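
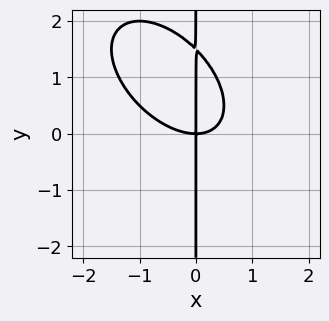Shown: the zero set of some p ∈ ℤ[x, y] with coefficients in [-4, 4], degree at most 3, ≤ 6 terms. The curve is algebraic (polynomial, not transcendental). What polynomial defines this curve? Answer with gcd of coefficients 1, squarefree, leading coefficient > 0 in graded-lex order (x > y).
First, the degree is 3 — no degree-2 curve has this shape.
Then, checking where it meets the axes: one x-axis crossing is at x = 0; the visible y-axis segment lies entirely on the curve.
Finally, fitting integer coefficients to these (and the overall shape) gives p.

2*x^3 + 2*x^2*y + 2*x*y^2 - 3*x*y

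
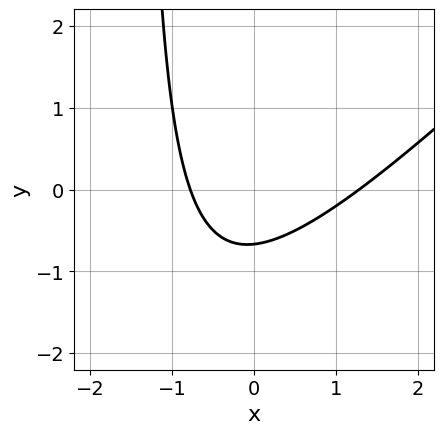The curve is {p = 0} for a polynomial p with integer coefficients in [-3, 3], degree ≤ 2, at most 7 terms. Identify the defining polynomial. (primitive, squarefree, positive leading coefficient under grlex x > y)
2*x^2 - 2*x*y - x - 3*y - 2

1. The degree is 2 — no degree-1 curve has this shape.
2. The integer polynomial consistent with all of this is the stated p.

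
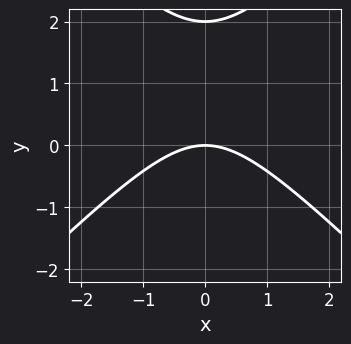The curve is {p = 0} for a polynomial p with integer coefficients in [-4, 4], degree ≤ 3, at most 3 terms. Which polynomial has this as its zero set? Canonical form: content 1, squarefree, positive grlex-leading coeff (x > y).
x^2 - y^2 + 2*y

First, the degree is 2 — a generic line meets the curve in up to 2 points.
Next, symmetries: mirror symmetry x ↦ −x ⇒ only even powers of x.
Next, from the axis intercepts and sections: one x-axis crossing is at x = 0; the y-axis gridline crossings are at y ∈ {0, 2}.
Finally, solving for integer coefficients yields p as stated.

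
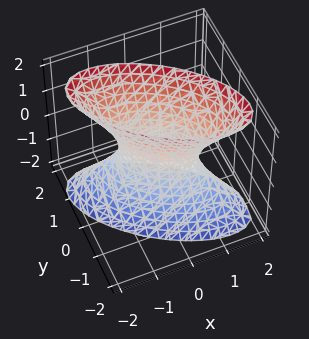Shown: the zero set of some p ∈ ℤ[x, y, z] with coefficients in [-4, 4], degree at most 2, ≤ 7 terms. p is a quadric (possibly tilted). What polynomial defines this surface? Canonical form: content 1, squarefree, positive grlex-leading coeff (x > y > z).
1. Degree: a generic line meets the surface in up to 2 points, so deg p = 2.
2. Checking where it meets the axes: it misses every integer gridline on the z-axis.
3. Matching integer coefficients to the picture gives p.

2*x^2 + 3*x*y + 3*y^2 - z^2 - 1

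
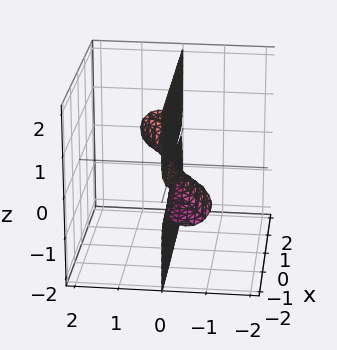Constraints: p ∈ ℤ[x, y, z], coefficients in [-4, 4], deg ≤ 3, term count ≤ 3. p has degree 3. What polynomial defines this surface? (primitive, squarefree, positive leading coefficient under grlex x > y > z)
x*y^2 - 2*y^3 - 2*y*z^2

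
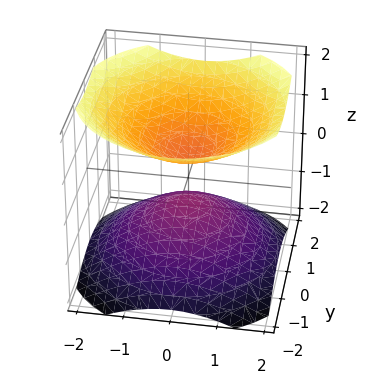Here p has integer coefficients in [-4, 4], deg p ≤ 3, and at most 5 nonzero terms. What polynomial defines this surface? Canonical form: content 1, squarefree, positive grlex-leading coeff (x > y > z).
(a) There are 2 components. They look like related sheets of one shape, so recover p as a whole.
(b) Degree: no degree-1 surface has this shape, so deg p = 2.
(c) Symmetry: the surface is invariant under rotation about z: p = q(x² + y², z).
(d) Reading off the gridlines: it misses every integer gridline on the x-axis; the surface avoids every integer y-axis point in the box; a circular section at z = 1 has radius exactly 1.
(e) Putting this together gives p.

2*x^2 + 2*y^2 - 3*z^2 + 1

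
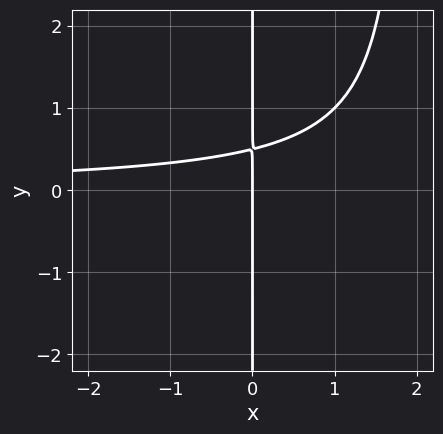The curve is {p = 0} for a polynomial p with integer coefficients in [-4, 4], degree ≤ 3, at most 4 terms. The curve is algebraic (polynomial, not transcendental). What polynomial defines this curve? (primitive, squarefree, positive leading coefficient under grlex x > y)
1. The degree is 3 — the shape is more complex than any degree-2 curve.
2. Against the integer gridlines: one x-axis crossing is at x = 0; every point of the y-axis in the box is on the curve.
3. Together with the visible shape, these determine p as stated.

x^2*y - 2*x*y + x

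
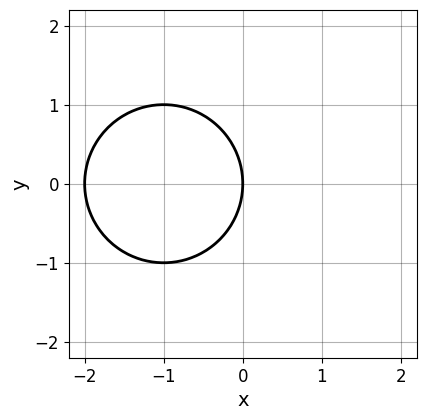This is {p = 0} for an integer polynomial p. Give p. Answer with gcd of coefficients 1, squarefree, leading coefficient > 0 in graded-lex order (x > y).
1. deg p = 2. A generic line meets the curve in up to 2 points.
2. Symmetries: mirror symmetry y ↦ −y ⇒ only even powers of y.
3. From the visible intercepts: it crosses the y-axis at the gridline y = 0; the x-axis gridline crossings are at x ∈ {-2, 0}.
4. Assembling these constraints gives the stated polynomial.

x^2 + y^2 + 2*x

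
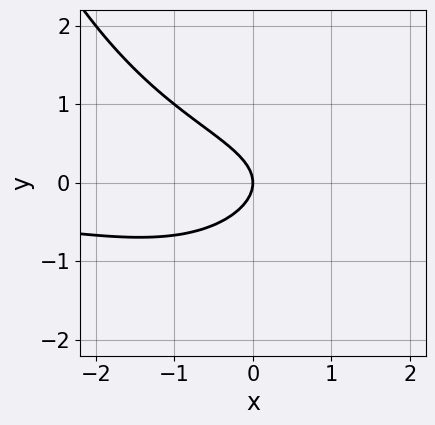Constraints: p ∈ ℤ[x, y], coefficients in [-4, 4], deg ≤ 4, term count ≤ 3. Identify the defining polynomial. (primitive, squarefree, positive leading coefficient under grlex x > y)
x^2*y - 3*y^2 - 2*x

First, the degree is 3 — no degree-2 curve has this shape.
Next, observable constraints: it meets the y-axis at y = 0 (among the integer gridlines); it meets the x-axis at x = 0 (among the integer gridlines).
Finally, putting this together gives p.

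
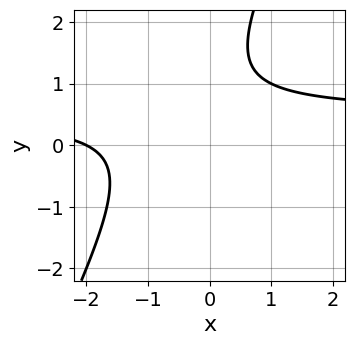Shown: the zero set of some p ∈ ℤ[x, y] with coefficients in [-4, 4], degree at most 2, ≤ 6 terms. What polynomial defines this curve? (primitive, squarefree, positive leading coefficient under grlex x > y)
First, degree: no degree-1 curve has this shape, so deg p = 2.
Then, observable constraints: it misses every integer gridline on the y-axis; it meets the x-axis at x = -2 (among the integer gridlines).
Finally, fitting integer coefficients to these (and the overall shape) gives p.

2*x*y - y^2 - x + 2*y - 2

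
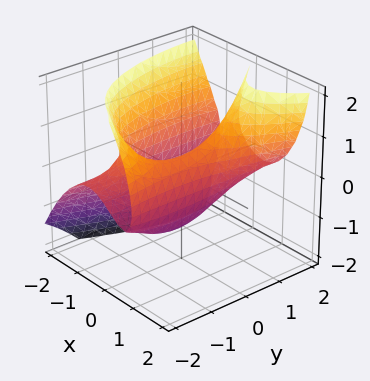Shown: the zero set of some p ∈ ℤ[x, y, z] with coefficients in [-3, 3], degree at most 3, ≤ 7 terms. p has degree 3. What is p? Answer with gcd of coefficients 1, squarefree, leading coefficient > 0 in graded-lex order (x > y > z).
1. The degree is 3 — no degree-2 surface has this shape.
2. Observable constraints: it meets the z-axis at z = 0 (among the integer gridlines); the visible y-axis segment lies entirely on the surface.
3. Fitting integer coefficients to these (and the overall shape) gives p.

3*x^3 - 2*x*y*z - y^2*z + 2*z^2 - 3*x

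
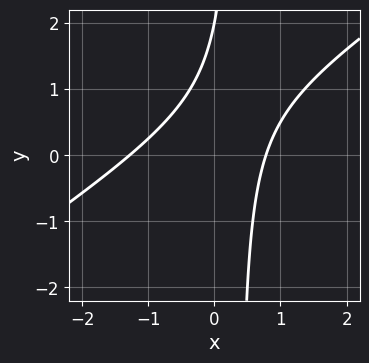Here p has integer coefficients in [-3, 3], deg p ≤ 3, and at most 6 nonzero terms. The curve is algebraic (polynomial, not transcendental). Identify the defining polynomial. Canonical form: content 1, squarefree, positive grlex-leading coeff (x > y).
2*x^2 - 3*x*y + x + y - 2

First, the degree is 2 — no degree-1 curve has this shape.
Then, from the axis intercepts and sections: one y-axis crossing is at y = 2.
Finally, matching integer coefficients to the picture gives p.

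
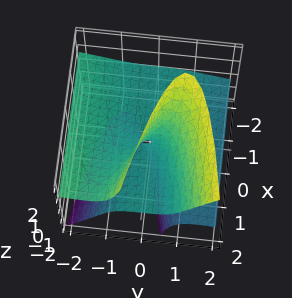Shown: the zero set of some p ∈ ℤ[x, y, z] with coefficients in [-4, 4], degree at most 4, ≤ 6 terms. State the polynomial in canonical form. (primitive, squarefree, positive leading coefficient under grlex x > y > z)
y^3 + 3*y^2*z - 3*y*z^2 - 2*x*z

First, deg p = 3. The shape is more complex than any degree-2 surface.
Next, from the visible intercepts: it meets the y-axis at y = 0 (among the integer gridlines); the visible z-axis segment lies entirely on the surface; the visible x-axis segment lies entirely on the surface.
Finally, the integer polynomial consistent with all of this is the stated p.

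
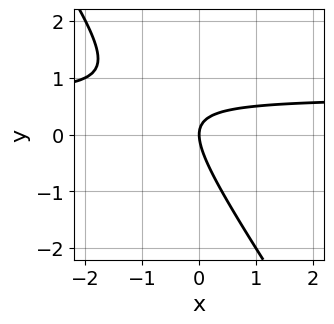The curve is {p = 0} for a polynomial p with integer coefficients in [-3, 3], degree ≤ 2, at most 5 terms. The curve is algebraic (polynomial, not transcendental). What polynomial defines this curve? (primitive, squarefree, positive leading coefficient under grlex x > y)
3*x*y + 2*y^2 - 2*x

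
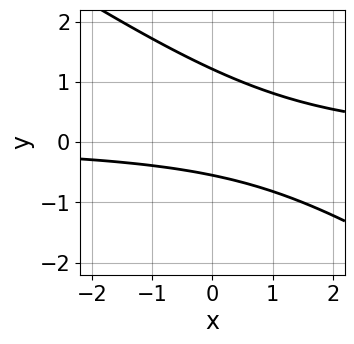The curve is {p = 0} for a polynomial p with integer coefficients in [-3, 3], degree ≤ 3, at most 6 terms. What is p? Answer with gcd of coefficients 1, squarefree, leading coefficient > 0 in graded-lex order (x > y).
2*x*y + 3*y^2 - 2*y - 2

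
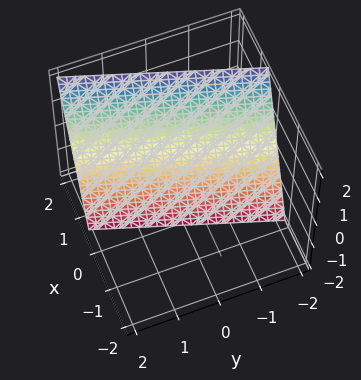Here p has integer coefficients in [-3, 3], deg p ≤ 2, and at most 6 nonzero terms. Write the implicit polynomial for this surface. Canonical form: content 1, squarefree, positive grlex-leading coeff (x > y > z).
3*x - y - z - 2

Degree: the surface is flat (a plane), so deg p = 1.
Against the integer gridlines: it meets the y-axis at y = -2 (among the integer gridlines); it meets the z-axis at z = -2 (among the integer gridlines).
These observations pin down the coefficients.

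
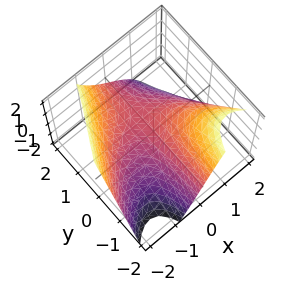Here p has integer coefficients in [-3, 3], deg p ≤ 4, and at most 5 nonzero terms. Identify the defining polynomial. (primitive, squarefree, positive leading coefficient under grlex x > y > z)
1. The degree is 3 — no degree-2 surface has this shape.
2. From the axis intercepts and sections: it crosses the x-axis at the gridline x = 0; one z-axis crossing is at z = 0; the visible y-axis segment lies entirely on the surface.
3. Together with the visible shape, these determine p as stated.

x^3 + 3*x*y - 2*x + 3*z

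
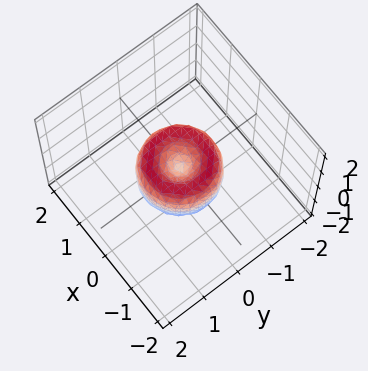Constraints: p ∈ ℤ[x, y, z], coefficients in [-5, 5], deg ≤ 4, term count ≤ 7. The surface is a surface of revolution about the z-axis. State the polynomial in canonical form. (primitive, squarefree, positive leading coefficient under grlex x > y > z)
1. Degree: a generic line meets the surface in up to 4 points, so deg p = 4.
2. Symmetries: the surface is invariant under rotation about z: p = q(x² + y², z).
3. From the axis intercepts and sections: among the integer gridlines, it crosses the y-axis at y ∈ {-1, 0, 1}; a circular section at z = 0 has radius exactly 1; the x-axis gridline crossings are at x ∈ {-1, 0, 1}; one z-axis crossing is at z = 0.
4. The integer polynomial consistent with all of this is the stated p.

2*x^4 + 4*x^2*y^2 + 2*y^4 - 2*x^2 - 2*y^2 + z^2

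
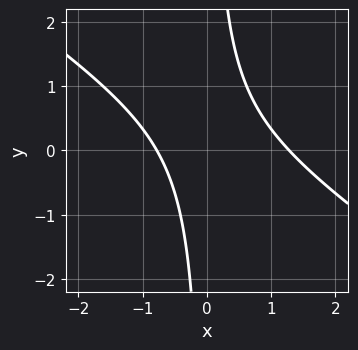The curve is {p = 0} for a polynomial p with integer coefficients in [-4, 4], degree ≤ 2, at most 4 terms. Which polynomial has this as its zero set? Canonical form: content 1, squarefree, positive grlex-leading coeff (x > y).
2*x^2 + 3*x*y - x - 2

The degree is 2 — the shape is more complex than any degree-1 curve.
From the visible intercepts: it misses every integer gridline on the y-axis.
These observations pin down the coefficients.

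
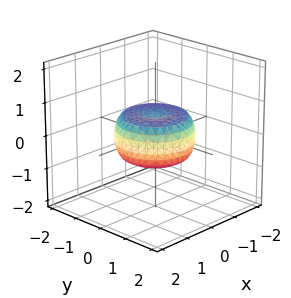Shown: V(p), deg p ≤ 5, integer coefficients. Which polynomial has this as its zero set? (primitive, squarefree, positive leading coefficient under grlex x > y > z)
First, the degree is 4 — the shape is more complex than any degree-3 surface.
Next, symmetry: every cross-section ⟂ z is a circle, so x, y appear only via x² + y².
Next, checking where it meets the axes: a circular section at z = 0 has radius between 1 and 2.
Finally, putting this together gives p.

2*x^4 + 4*x^2*y^2 + 2*y^4 - 2*x^2 - 2*y^2 + 3*z^2 - 1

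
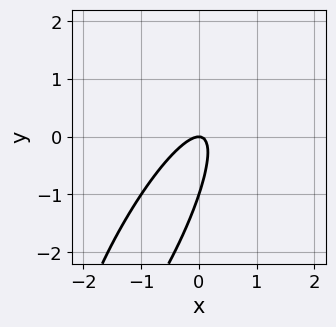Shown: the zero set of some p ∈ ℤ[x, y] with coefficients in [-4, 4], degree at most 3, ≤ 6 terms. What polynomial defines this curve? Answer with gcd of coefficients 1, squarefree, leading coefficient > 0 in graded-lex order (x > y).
3*x^2 - 3*x*y + y^2 + y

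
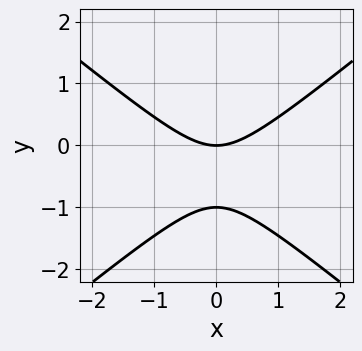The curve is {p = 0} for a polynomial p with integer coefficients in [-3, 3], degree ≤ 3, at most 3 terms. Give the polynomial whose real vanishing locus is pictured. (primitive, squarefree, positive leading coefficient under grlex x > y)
2*x^2 - 3*y^2 - 3*y

deg p = 2. The shape is more complex than any degree-1 curve.
Symmetries: mirror symmetry x ↦ −x ⇒ only even powers of x.
Against the integer gridlines: the y-axis gridline crossings are at y ∈ {-1, 0}; one x-axis crossing is at x = 0.
Together with the visible shape, these determine p as stated.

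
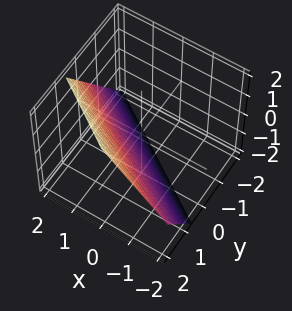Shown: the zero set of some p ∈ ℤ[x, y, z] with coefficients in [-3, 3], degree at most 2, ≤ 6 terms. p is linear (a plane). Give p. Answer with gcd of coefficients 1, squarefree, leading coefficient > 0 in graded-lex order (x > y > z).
(a) Degree: the surface is flat (a plane), so deg p = 1.
(b) Observable constraints: one x-axis crossing is at x = 1; it crosses the z-axis at the gridline z = -1.
(c) The integer polynomial consistent with all of this is the stated p.

2*x + 3*y - 2*z - 2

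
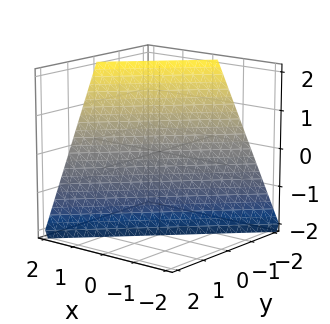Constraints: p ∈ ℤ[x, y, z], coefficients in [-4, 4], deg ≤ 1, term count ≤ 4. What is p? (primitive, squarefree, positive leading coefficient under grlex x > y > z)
2*x - 2*y - z - 2

1. Degree: every cross-section is a straight line — this is a plane, so deg p = 1.
2. Against the integer gridlines: one x-axis crossing is at x = 1; it meets the y-axis at y = -1 (among the integer gridlines).
3. Fitting integer coefficients to these (and the overall shape) gives p. Check: (0, 0, -2) on the z-axis lies on the surface, and p(0, 0, -2) = 0. ✓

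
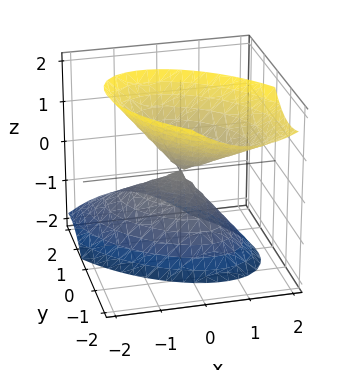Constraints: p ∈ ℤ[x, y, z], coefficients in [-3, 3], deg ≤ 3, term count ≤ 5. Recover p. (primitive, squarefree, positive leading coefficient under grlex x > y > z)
First, I count 2 distinct pieces. They look like related sheets of one shape, so recover p as a whole.
Next, the degree is 2 — the shape is more complex than any degree-1 surface.
Next, against the integer gridlines: it crosses the y-axis at the gridline y = 0; one z-axis crossing is at z = 0.
Finally, the integer polynomial consistent with all of this is the stated p.

3*x^2 + 3*x*y + 3*y^2 + 2*y*z - 2*z^2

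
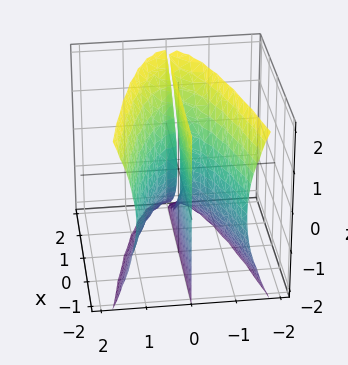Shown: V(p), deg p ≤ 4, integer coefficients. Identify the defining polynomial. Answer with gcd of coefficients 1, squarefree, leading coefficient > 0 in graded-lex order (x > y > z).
3*y^3 - y*z^2 + 2*x*y

First, there are 2 components.
Then, degree: a generic line meets the surface in up to 3 points, so deg p = 3.
Then, against the integer gridlines: every point of the z-axis in the box is on the surface; the visible x-axis segment lies entirely on the surface.
Finally, matching integer coefficients to the picture gives p.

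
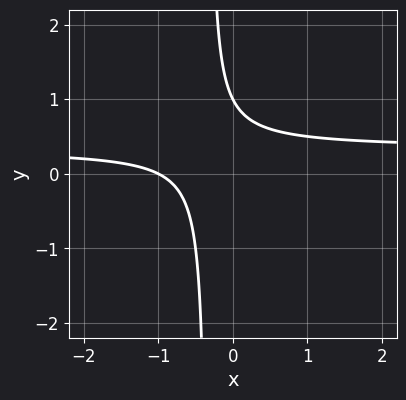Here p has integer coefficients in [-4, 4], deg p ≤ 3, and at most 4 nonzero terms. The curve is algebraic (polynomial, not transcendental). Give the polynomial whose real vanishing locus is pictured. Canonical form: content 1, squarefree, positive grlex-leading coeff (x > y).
First, degree: a generic line meets the curve in up to 2 points, so deg p = 2.
Next, against the integer gridlines: one x-axis crossing is at x = -1; it crosses the y-axis at the gridline y = 1.
Finally, these observations pin down the coefficients.

3*x*y - x + y - 1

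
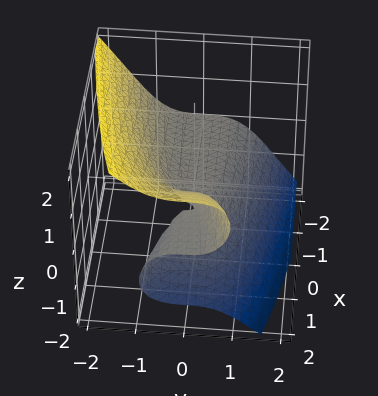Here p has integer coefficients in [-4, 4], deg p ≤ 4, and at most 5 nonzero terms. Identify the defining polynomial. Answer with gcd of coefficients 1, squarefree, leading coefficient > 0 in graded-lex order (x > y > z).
3*y^3 + 2*z^3 - 3*x*z + 2*z

First, deg p = 3. A generic line meets the surface in up to 3 points.
Then, from the axis intercepts and sections: every point of the x-axis in the box is on the surface; it meets the y-axis at y = 0 (among the integer gridlines).
Finally, together with the visible shape, these determine p as stated.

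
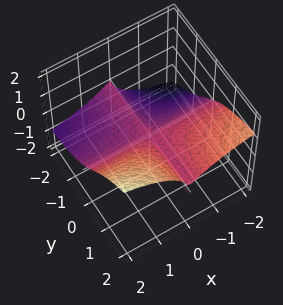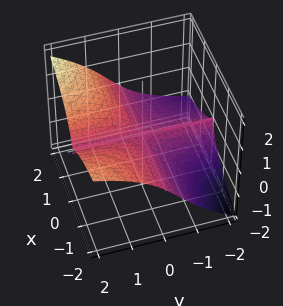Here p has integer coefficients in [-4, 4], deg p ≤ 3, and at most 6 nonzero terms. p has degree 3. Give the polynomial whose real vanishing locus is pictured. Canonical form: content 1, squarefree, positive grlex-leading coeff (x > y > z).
deg p = 3. A generic line meets the surface in up to 3 points.
Checking where it meets the axes: every point of the x-axis in the box is on the surface; it meets the z-axis at z = 0 (among the integer gridlines).
Putting this together gives p. Check: (0, 2, 0) on the y-axis lies on the surface, and p(0, 2, 0) = 0. ✓

3*x^2*y - 3*x^2*z + 2*x*y*z - 3*z^3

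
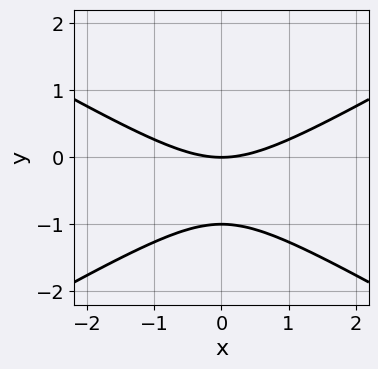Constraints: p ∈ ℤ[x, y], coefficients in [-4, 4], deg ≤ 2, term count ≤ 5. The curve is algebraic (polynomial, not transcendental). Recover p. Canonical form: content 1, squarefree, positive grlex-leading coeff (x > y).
x^2 - 3*y^2 - 3*y

1. deg p = 2. No degree-1 curve has this shape.
2. Symmetries: the x ↦ −x reflection is a symmetry, so x appears only in even powers.
3. Checking where it meets the axes: one x-axis crossing is at x = 0; the y-axis gridline crossings are at y ∈ {-1, 0}.
4. The integer polynomial consistent with all of this is the stated p.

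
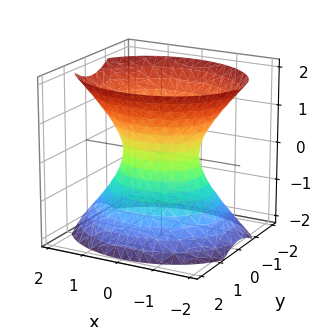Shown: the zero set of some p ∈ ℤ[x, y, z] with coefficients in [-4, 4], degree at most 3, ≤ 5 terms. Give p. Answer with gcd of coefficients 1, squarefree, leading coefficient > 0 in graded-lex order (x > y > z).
Degree: one connected sheet with a waist; a quadric, so deg p = 2.
Symmetries: it's symmetric under z → −z, forcing even powers of z; mirror symmetry y ↦ −y ⇒ only even powers of y; the x ↦ −x reflection is a symmetry, so x appears only in even powers.
Checking where it meets the axes: among the integer gridlines, it crosses the x-axis at x ∈ {-1, 1}; no z-intercept at any integer in the box.
Assembling these constraints gives the stated polynomial.

2*x^2 + 3*y^2 - 2*z^2 - 2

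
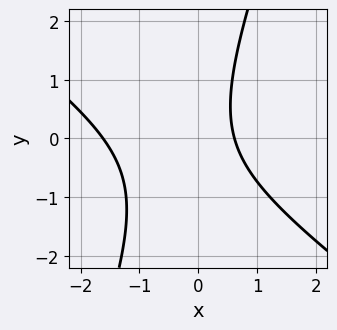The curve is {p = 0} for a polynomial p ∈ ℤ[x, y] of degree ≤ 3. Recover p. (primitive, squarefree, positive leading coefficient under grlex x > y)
The degree is 2 — no degree-1 curve has this shape.
Reading off the gridlines: no y-intercept at any integer in the box.
Putting this together gives p.

2*x^2 + 2*x*y - y^2 + 2*x - 2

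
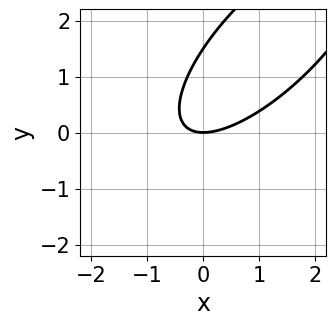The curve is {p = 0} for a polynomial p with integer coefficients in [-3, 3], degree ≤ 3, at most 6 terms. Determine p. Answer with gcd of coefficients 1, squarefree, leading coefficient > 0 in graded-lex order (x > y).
2*x^2 - 3*x*y + 2*y^2 - 3*y

Degree: the shape is more complex than any degree-1 curve, so deg p = 2.
Observable constraints: it crosses the y-axis at the gridline y = 0; one x-axis crossing is at x = 0.
Matching integer coefficients to the picture gives p.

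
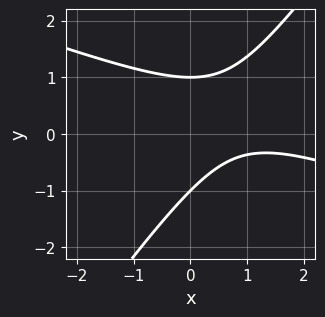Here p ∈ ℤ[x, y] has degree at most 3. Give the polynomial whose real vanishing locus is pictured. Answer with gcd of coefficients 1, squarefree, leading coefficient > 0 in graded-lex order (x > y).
(a) deg p = 2. The shape is more complex than any degree-1 curve.
(b) Against the integer gridlines: among the integer gridlines, it crosses the y-axis at y ∈ {-1, 1}; no x-intercept at any integer in the box.
(c) Together with the visible shape, these determine p as stated.

x^2 + 2*x*y - 2*y^2 - 2*x + 2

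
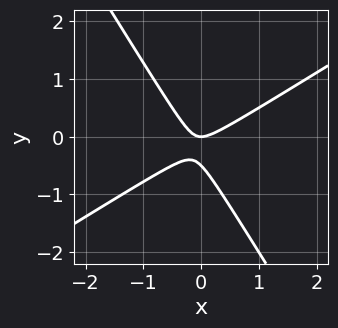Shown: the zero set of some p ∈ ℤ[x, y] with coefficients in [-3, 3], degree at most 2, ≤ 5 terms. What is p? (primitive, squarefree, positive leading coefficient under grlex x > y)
2*x^2 - 2*x*y - 2*y^2 - y

(a) The degree is 2 — a generic line meets the curve in up to 2 points.
(b) Observable constraints: it crosses the y-axis at the gridline y = 0; it meets the x-axis at x = 0 (among the integer gridlines).
(c) Solving for integer coefficients yields p as stated.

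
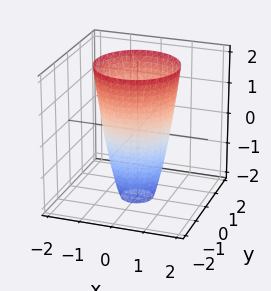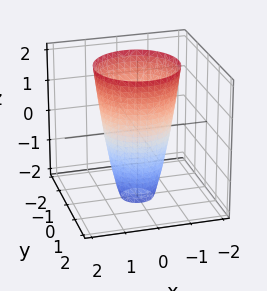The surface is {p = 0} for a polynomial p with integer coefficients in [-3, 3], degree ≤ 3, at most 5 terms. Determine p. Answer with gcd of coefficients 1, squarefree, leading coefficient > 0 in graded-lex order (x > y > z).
First, degree: a generic line meets the surface in up to 2 points, so deg p = 2.
Next, symmetries: every cross-section ⟂ z is a circle, so x, y appear only via x² + y².
Then, observable constraints: the x-axis gridline crossings are at x ∈ {-1, 1}; the surface avoids every integer z-axis point in the box.
Finally, putting this together gives p. Check: (0, 1, 0) on the y-axis lies on the surface, and p(0, 1, 0) = 0. ✓

3*x^2 + 3*y^2 - z - 3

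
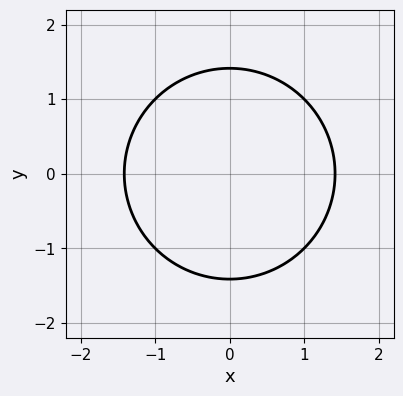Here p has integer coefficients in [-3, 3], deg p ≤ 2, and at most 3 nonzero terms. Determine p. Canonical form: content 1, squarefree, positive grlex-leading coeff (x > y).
(a) The degree is 2 — no degree-1 curve has this shape.
(b) Symmetries: it's symmetric under x → −x, forcing even powers of x; mirror symmetry y ↦ −y ⇒ only even powers of y.
(c) Putting this together gives p.

x^2 + y^2 - 2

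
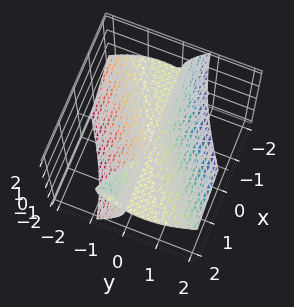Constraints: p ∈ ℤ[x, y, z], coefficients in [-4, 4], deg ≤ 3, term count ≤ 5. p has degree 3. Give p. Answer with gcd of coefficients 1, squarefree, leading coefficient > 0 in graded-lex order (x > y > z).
x*y^2 + 2*x*y*z - 2*y^3 + z^3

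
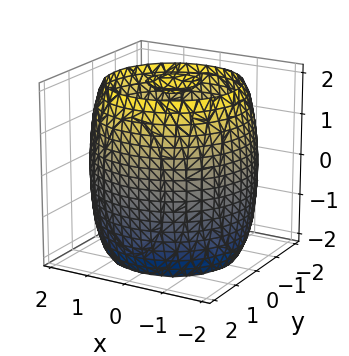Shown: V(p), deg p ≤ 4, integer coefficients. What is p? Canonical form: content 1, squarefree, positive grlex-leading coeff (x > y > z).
x^4 + 2*x^2*y^2 + y^4 - 3*x^2 - 3*y^2 + z^2 - 3

(a) There are 3 components. Treating them together as one polynomial.
(b) deg p = 4. A generic line meets the surface in up to 4 points.
(c) Symmetries: rotational symmetry about the z-axis ⇒ p depends on x, y only through x² + y².
(d) Checking where it meets the axes: a circular section at z = 0 has radius between 1 and 2.
(e) Matching integer coefficients to the picture gives p.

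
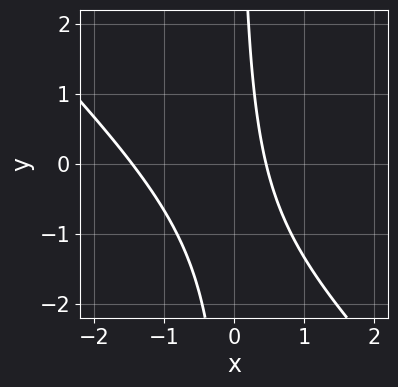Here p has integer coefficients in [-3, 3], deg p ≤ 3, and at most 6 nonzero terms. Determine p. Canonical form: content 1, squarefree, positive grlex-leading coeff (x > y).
First, degree: a generic line meets the curve in up to 2 points, so deg p = 2.
Next, against the integer gridlines: it misses every integer gridline on the y-axis.
Finally, together with the visible shape, these determine p as stated.

3*x^2 + 3*x*y + 3*x - 2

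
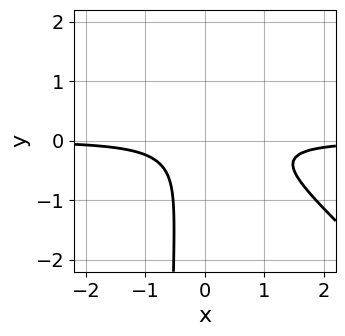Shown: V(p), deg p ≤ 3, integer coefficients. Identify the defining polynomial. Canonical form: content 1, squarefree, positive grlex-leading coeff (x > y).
3*x^2*y + 3*x*y^2 - x*y + 2*y^2 + 1

1. Degree: a generic line meets the curve in up to 3 points, so deg p = 3.
2. From the visible intercepts: no y-intercept at any integer in the box; it misses every integer gridline on the x-axis.
3. Matching integer coefficients to the picture gives p.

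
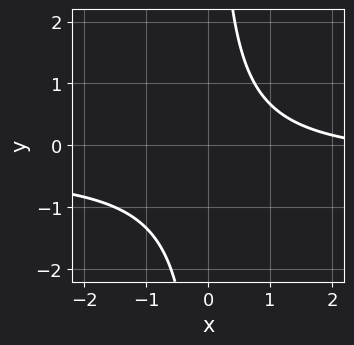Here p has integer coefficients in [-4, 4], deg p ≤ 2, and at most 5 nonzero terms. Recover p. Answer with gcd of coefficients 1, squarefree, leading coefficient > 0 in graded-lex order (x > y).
3*x*y + x - 3

1. Degree: a generic line meets the curve in up to 2 points, so deg p = 2.
2. Reading off the gridlines: it misses every integer gridline on the y-axis; no x-intercept at any integer in the box.
3. Fitting integer coefficients to these (and the overall shape) gives p.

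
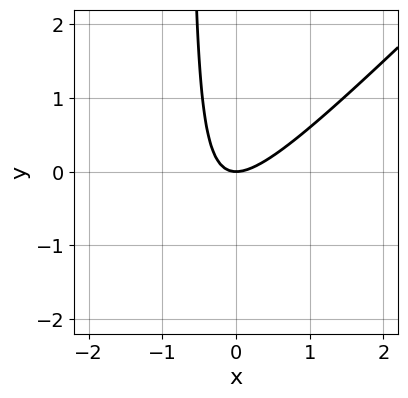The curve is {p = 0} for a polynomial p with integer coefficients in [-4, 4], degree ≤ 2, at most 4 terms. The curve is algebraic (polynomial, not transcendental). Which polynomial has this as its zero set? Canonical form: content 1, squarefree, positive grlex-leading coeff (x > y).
3*x^2 - 3*x*y - 2*y

The degree is 2 — a generic line meets the curve in up to 2 points.
Checking where it meets the axes: it meets the x-axis at x = 0 (among the integer gridlines); it meets the y-axis at y = 0 (among the integer gridlines).
Putting this together gives p.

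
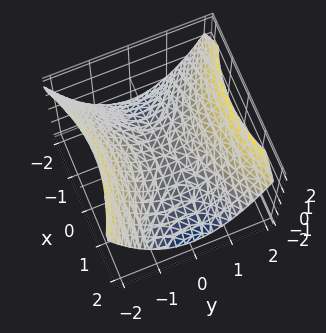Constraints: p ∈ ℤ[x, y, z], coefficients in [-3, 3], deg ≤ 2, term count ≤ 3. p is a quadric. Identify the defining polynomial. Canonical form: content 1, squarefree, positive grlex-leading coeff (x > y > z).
1. deg p = 2. A saddle surface; a quadric.
2. Symmetries: it's symmetric under x → −x, forcing even powers of x; it's symmetric under y → −y, forcing even powers of y.
3. Reading off the gridlines: it crosses the x-axis at the gridline x = 0; one z-axis crossing is at z = 0.
4. The integer polynomial consistent with all of this is the stated p.

x^2 - 2*y^2 + 3*z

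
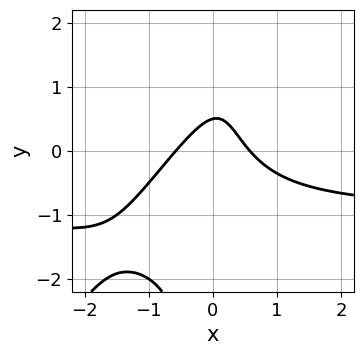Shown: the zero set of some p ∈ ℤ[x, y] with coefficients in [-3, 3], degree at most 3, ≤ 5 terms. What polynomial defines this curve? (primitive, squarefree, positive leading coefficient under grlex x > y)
3*x^2*y - 2*x*y^2 + 3*x^2 + 2*y - 1

1. Degree: no degree-2 curve has this shape, so deg p = 3.
2. Putting this together gives p.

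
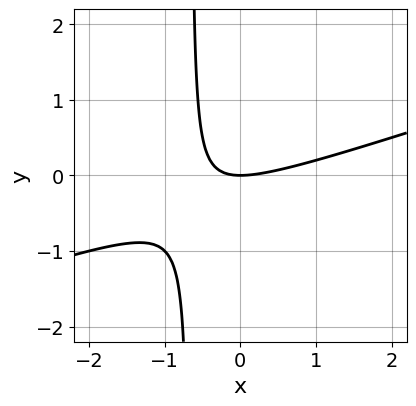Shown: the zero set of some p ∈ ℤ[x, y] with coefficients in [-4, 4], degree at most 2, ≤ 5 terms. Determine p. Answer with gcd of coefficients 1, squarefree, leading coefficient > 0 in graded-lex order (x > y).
x^2 - 3*x*y - 2*y

1. Degree: a generic line meets the curve in up to 2 points, so deg p = 2.
2. From the axis intercepts and sections: it meets the y-axis at y = 0 (among the integer gridlines); one x-axis crossing is at x = 0.
3. Fitting integer coefficients to these (and the overall shape) gives p.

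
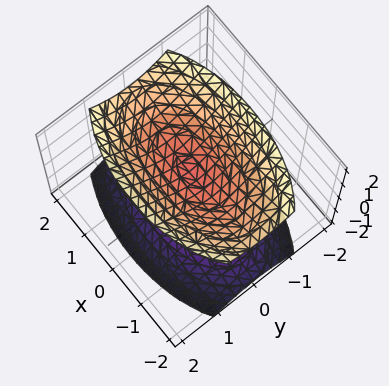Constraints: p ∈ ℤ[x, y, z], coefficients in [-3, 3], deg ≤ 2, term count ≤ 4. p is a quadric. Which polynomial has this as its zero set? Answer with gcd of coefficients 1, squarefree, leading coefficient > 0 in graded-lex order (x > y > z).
First, there are 2 components. They look like related sheets of one shape, so recover p as a whole.
Next, deg p = 2. Two sheets facing apart; a quadric.
Next, symmetries: the z ↦ −z reflection is a symmetry, so z appears only in even powers; mirror symmetry y ↦ −y ⇒ only even powers of y; mirror symmetry x ↦ −x ⇒ only even powers of x.
Then, against the integer gridlines: the surface avoids every integer x-axis point in the box; no y-intercept at any integer in the box.
Finally, solving for integer coefficients yields p as stated.

x^2 + 3*y^2 - 2*z^2 + 1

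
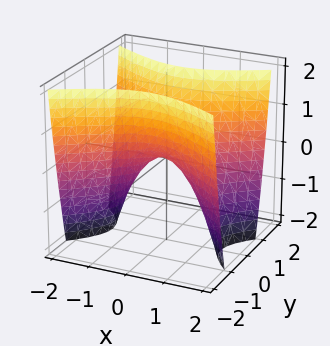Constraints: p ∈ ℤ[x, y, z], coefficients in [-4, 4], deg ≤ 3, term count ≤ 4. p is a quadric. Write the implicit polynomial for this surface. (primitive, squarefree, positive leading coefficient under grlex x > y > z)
x^2 - 2*y^2 + z

Degree: a saddle surface; a quadric, so deg p = 2.
Symmetries: it's symmetric under x → −x, forcing even powers of x; mirror symmetry y ↦ −y ⇒ only even powers of y.
Checking where it meets the axes: it crosses the y-axis at the gridline y = 0; one z-axis crossing is at z = 0; it crosses the x-axis at the gridline x = 0.
Matching integer coefficients to the picture gives p.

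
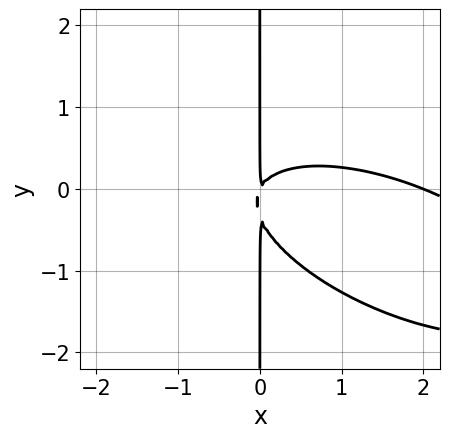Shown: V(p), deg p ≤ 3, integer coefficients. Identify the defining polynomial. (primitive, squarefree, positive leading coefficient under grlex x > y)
x^3 + 2*x^2*y + 3*x*y^2 - 2*x^2 + x*y

1. Degree: the shape is more complex than any degree-2 curve, so deg p = 3.
2. From the axis intercepts and sections: the visible y-axis segment lies entirely on the curve; it crosses the x-axis at the gridline x = 2.
3. The integer polynomial consistent with all of this is the stated p.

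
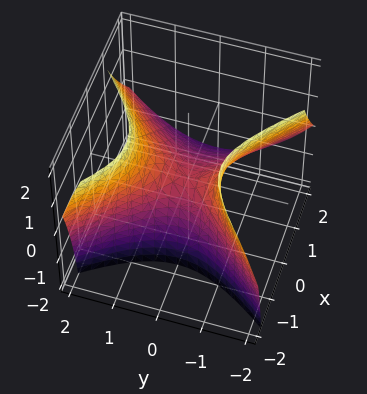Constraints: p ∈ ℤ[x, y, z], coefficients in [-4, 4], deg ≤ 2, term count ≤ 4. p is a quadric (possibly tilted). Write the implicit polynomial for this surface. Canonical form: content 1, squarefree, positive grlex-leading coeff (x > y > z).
x^2 + x*z - y^2 + z

(a) The degree is 2 — the shape is more complex than any degree-1 surface.
(b) From the axis intercepts and sections: it meets the x-axis at x = 0 (among the integer gridlines); it meets the y-axis at y = 0 (among the integer gridlines); it crosses the z-axis at the gridline z = 0.
(c) Solving for integer coefficients yields p as stated.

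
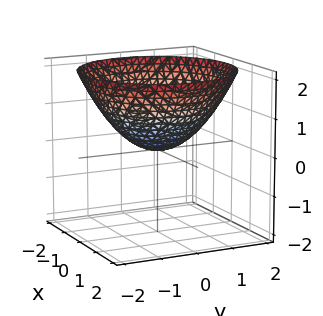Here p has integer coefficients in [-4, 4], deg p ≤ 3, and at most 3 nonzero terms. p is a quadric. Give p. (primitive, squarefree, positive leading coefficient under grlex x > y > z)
Degree: a paraboloid; a quadric, so deg p = 2.
Symmetries: rotational symmetry about the z-axis ⇒ p depends on x, y only through x² + y².
Reading off the gridlines: a circular section at z = 1 has radius between 1 and 2; one y-axis crossing is at y = 0; it crosses the z-axis at the gridline z = 0.
These observations pin down the coefficients.

x^2 + y^2 - 2*z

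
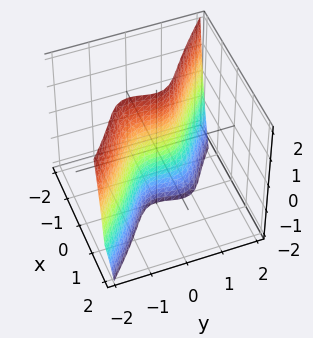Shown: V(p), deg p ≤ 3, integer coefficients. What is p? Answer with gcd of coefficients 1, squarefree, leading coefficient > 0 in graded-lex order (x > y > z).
1. Degree: a generic line meets the surface in up to 3 points, so deg p = 3.
2. From the axis intercepts and sections: every point of the z-axis in the box is on the surface; it meets the y-axis at y = 0 (among the integer gridlines).
3. Matching integer coefficients to the picture gives p.

2*x^3 + 2*y^3 + y^2*z + 3*x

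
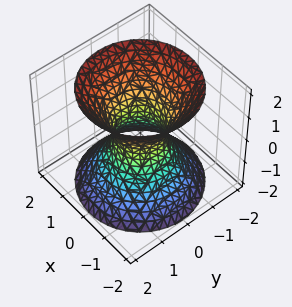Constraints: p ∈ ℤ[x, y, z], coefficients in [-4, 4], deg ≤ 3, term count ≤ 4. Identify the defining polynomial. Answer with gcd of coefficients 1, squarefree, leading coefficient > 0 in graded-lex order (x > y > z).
3*x^2 + 3*y^2 - 2*z^2 - 2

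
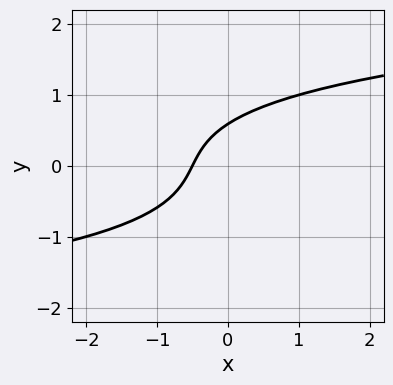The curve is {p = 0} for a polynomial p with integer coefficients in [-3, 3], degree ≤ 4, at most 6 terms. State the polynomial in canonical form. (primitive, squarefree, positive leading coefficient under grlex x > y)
First, deg p = 3. The shape is more complex than any degree-2 curve.
Finally, putting this together gives p.

2*y^3 - 2*x + y - 1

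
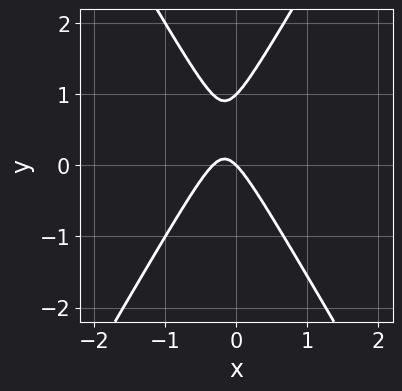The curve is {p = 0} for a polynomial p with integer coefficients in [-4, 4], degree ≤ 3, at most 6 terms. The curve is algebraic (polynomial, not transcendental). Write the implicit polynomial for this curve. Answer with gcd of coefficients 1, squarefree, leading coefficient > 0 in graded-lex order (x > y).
(a) deg p = 2.
(b) Checking where it meets the axes: the y-axis gridline crossings are at y ∈ {0, 1}; it crosses the x-axis at the gridline x = 0.
(c) Assembling these constraints gives the stated polynomial.

3*x^2 - y^2 + x + y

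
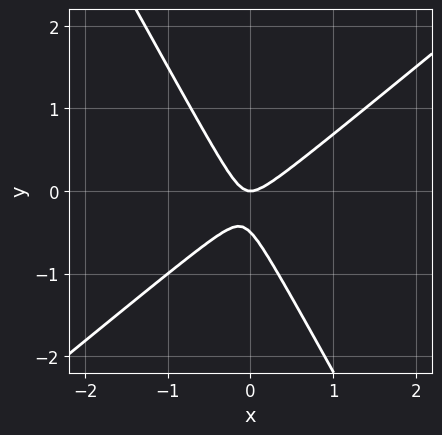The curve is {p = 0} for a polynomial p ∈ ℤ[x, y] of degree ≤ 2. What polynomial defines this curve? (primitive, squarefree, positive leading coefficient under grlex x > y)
3*x^2 - 2*x*y - 2*y^2 - y

(a) deg p = 2. No degree-1 curve has this shape.
(b) Observable constraints: one y-axis crossing is at y = 0; it crosses the x-axis at the gridline x = 0.
(c) Putting this together gives p.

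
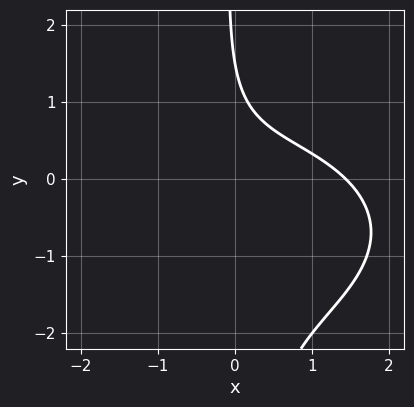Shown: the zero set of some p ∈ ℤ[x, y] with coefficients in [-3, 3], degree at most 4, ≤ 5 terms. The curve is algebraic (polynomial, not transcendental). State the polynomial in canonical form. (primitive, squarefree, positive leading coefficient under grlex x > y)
(a) deg p = 3. A generic line meets the curve in up to 3 points.
(b) Matching integer coefficients to the picture gives p.

x^3 + 3*x*y^2 + 3*x*y + 2*y - 3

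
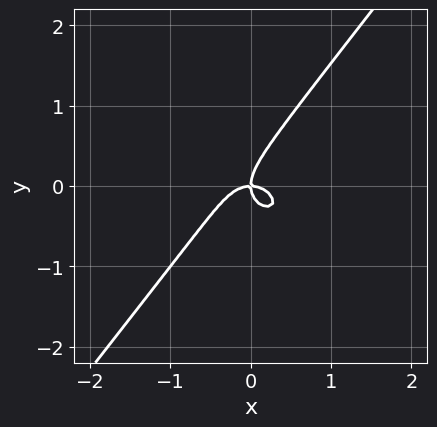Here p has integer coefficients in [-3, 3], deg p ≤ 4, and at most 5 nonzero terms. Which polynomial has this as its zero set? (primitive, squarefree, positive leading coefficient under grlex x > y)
3*x^3 + 2*x*y^2 - 3*y^3 + 2*x*y

1. The degree is 3 — no degree-2 curve has this shape.
2. Reading off the gridlines: it meets the y-axis at y = 0 (among the integer gridlines); it meets the x-axis at x = 0 (among the integer gridlines).
3. Putting this together gives p.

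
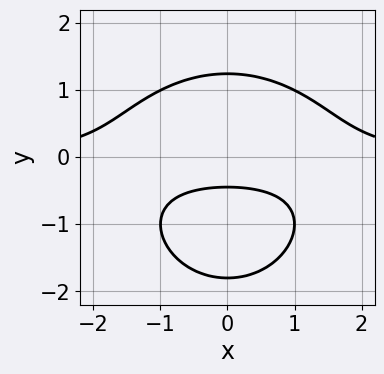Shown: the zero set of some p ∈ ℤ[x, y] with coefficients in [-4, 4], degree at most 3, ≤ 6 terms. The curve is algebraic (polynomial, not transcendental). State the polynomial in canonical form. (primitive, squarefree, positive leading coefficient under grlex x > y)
x^2*y + y^3 + y^2 - 2*y - 1

First, deg p = 3. The shape is more complex than any degree-2 curve.
Then, symmetries: mirror symmetry x ↦ −x ⇒ only even powers of x.
Then, reading off the gridlines: the curve avoids every integer x-axis point in the box.
Finally, these observations pin down the coefficients.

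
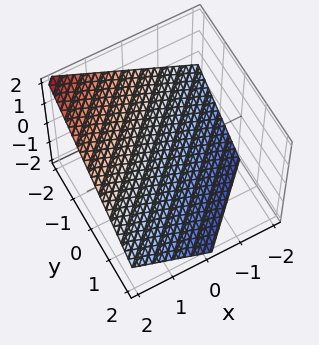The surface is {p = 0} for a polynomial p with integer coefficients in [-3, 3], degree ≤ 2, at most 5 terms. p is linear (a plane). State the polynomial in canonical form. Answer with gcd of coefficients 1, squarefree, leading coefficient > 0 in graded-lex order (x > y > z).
First, the degree is 1 — every cross-section is a straight line — this is a plane.
Then, from the axis intercepts and sections: it crosses the y-axis at the gridline y = -1; it crosses the x-axis at the gridline x = 1.
Finally, fitting integer coefficients to these (and the overall shape) gives p.

2*x - 2*y - 3*z - 2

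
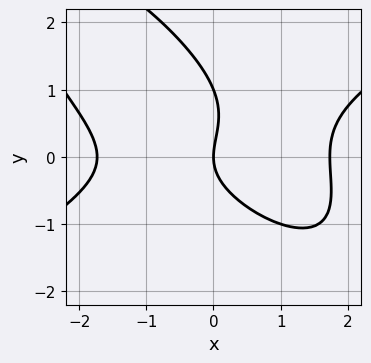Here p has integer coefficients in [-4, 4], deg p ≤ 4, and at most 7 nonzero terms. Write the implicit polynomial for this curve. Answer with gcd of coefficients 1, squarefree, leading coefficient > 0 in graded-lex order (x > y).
x^3 - 2*x*y^2 - 2*y^3 + 2*y^2 - 3*x

First, deg p = 3.
Next, against the integer gridlines: among the integer gridlines, it crosses the y-axis at y ∈ {0, 1}; one x-axis crossing is at x = 0.
Finally, fitting integer coefficients to these (and the overall shape) gives p.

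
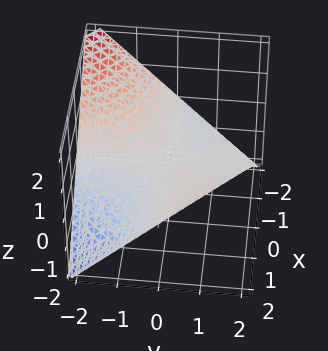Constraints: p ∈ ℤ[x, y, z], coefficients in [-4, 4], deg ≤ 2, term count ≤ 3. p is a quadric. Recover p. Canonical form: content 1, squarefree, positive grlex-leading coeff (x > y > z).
The degree is 2 — a saddle surface; a quadric.
Against the integer gridlines: every point of the y-axis in the box is on the surface; every point of the x-axis in the box is on the surface.
Assembling these constraints gives the stated polynomial.

x*y - 2*z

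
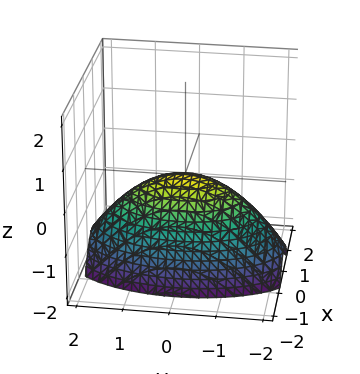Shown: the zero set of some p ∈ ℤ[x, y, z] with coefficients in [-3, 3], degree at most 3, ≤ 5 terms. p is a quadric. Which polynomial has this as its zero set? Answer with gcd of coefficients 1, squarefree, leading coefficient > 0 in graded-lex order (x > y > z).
3*x^2 + y^2 + 3*z

(a) The degree is 2 — a paraboloid; a quadric.
(b) Symmetries: the x ↦ −x reflection is a symmetry, so x appears only in even powers; mirror symmetry y ↦ −y ⇒ only even powers of y.
(c) Reading off the gridlines: it crosses the y-axis at the gridline y = 0; it meets the z-axis at z = 0 (among the integer gridlines).
(d) Assembling these constraints gives the stated polynomial.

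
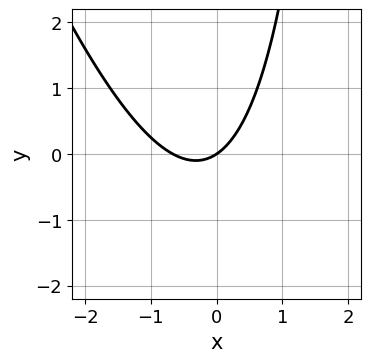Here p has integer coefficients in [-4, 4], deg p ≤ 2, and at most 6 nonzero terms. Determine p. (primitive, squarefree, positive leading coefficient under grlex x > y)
1. Degree: the shape is more complex than any degree-1 curve, so deg p = 2.
2. Observable constraints: it crosses the y-axis at the gridline y = 0; one x-axis crossing is at x = 0.
3. Fitting integer coefficients to these (and the overall shape) gives p.

3*x^2 + x*y + 2*x - 3*y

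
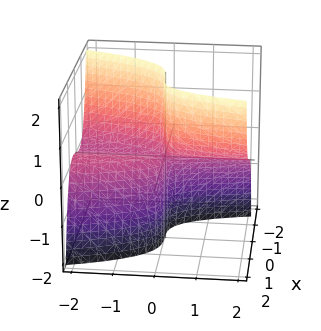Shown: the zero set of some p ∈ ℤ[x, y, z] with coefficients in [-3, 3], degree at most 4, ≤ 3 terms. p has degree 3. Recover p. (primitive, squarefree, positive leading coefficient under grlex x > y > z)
1. The degree is 3 — the shape is more complex than any degree-2 surface.
2. From the axis intercepts and sections: the visible z-axis segment lies entirely on the surface; it crosses the x-axis at the gridline x = 0; the visible y-axis segment lies entirely on the surface.
3. Matching integer coefficients to the picture gives p.

3*x^3 + x*y - 3*y*z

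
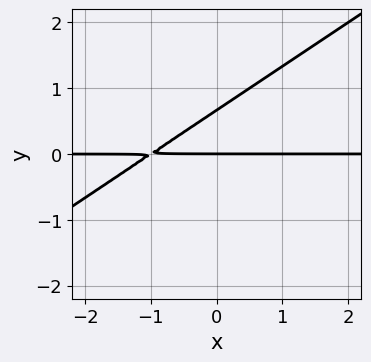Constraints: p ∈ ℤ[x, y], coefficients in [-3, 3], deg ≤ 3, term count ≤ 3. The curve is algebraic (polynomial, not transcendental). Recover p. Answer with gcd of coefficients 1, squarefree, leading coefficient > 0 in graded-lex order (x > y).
(a) deg p = 2. A generic line meets the curve in up to 2 points.
(b) Against the integer gridlines: the visible x-axis segment lies entirely on the curve; it meets the y-axis at y = 0 (among the integer gridlines).
(c) Together with the visible shape, these determine p as stated.

2*x*y - 3*y^2 + 2*y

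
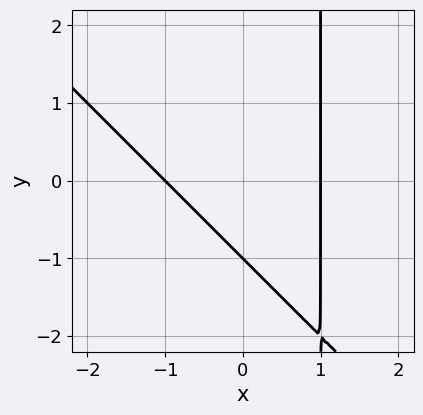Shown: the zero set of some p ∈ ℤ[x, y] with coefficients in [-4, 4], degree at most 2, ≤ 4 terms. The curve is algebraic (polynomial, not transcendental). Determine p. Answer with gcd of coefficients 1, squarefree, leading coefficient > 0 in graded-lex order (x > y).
First, the degree is 2 — a generic line meets the curve in up to 2 points.
Then, from the axis intercepts and sections: the x-axis gridline crossings are at x ∈ {-1, 1}; it crosses the y-axis at the gridline y = -1.
Finally, solving for integer coefficients yields p as stated.

x^2 + x*y - y - 1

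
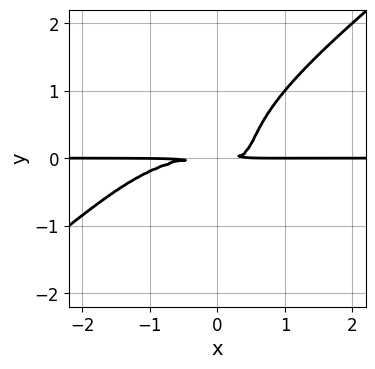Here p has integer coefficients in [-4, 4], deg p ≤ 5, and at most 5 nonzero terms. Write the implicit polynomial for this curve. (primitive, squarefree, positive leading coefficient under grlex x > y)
deg p = 4. The shape is more complex than any degree-3 curve.
Reading off the gridlines: every point of the x-axis in the box is on the curve.
Assembling these constraints gives the stated polynomial.

x^3*y - 2*y^4 + 3*x*y^2 - 2*y^2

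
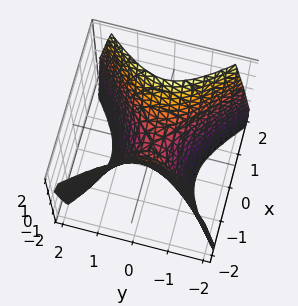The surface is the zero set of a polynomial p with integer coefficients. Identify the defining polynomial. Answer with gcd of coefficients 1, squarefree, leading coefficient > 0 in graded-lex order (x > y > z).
3*x^2 - 3*y^2 - 2*z

First, the degree is 2 — a hyperbolic paraboloid; a quadric.
Next, symmetries: the x ↦ −x reflection is a symmetry, so x appears only in even powers; mirror symmetry y ↦ −y ⇒ only even powers of y.
Next, reading off the gridlines: one y-axis crossing is at y = 0; it crosses the x-axis at the gridline x = 0; it crosses the z-axis at the gridline z = 0.
Finally, together with the visible shape, these determine p as stated.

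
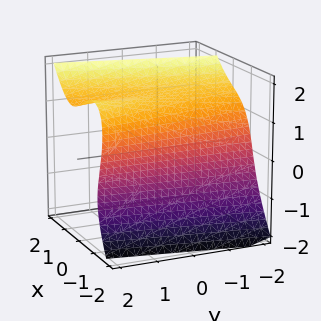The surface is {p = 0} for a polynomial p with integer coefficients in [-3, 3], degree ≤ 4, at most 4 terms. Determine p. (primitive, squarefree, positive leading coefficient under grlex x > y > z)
2*x^3 - x*y*z - z^3 + 3

1. deg p = 3. The shape is more complex than any degree-2 surface.
2. From the axis intercepts and sections: it misses every integer gridline on the y-axis.
3. Fitting integer coefficients to these (and the overall shape) gives p.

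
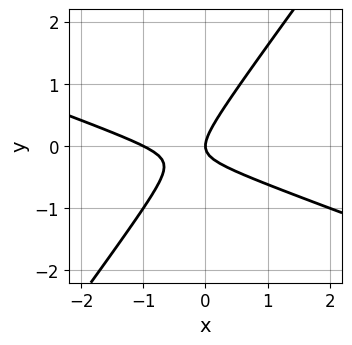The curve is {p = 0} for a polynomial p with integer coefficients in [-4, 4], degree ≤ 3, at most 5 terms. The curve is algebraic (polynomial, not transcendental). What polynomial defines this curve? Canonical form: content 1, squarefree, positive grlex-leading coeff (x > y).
x^2 + 2*x*y - 2*y^2 + x

(a) Degree: a generic line meets the curve in up to 2 points, so deg p = 2.
(b) Reading off the gridlines: it crosses the y-axis at the gridline y = 0; among the integer gridlines, it crosses the x-axis at x ∈ {-1, 0}.
(c) Assembling these constraints gives the stated polynomial.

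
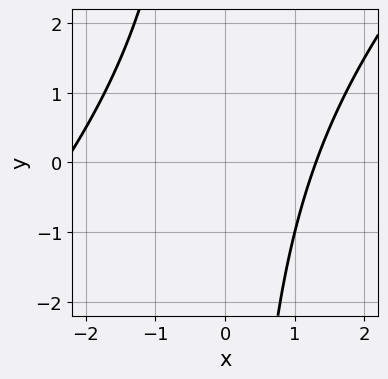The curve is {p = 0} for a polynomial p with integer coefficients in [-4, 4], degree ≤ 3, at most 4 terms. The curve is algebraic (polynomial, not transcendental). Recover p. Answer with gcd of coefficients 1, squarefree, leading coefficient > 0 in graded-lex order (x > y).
The degree is 2 — no degree-1 curve has this shape.
Observable constraints: no y-intercept at any integer in the box.
Together with the visible shape, these determine p as stated.

x^2 - x*y + x - 3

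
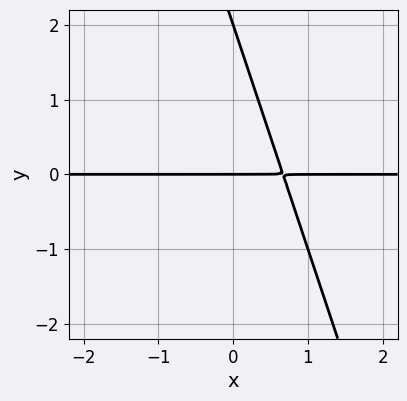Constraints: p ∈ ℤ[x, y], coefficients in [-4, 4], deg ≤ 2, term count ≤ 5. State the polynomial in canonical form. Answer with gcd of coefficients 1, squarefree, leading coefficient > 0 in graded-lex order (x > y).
1. Degree: no degree-1 curve has this shape, so deg p = 2.
2. Observable constraints: the y-axis gridline crossings are at y ∈ {0, 2}; the visible x-axis segment lies entirely on the curve.
3. Fitting integer coefficients to these (and the overall shape) gives p.

3*x*y + y^2 - 2*y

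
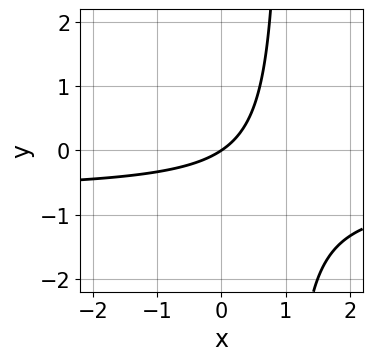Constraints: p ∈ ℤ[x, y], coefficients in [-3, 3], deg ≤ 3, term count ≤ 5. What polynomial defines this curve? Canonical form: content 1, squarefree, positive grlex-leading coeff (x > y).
3*x*y + 2*x - 3*y

The degree is 2 — the shape is more complex than any degree-1 curve.
Observable constraints: it meets the x-axis at x = 0 (among the integer gridlines); it meets the y-axis at y = 0 (among the integer gridlines).
The integer polynomial consistent with all of this is the stated p.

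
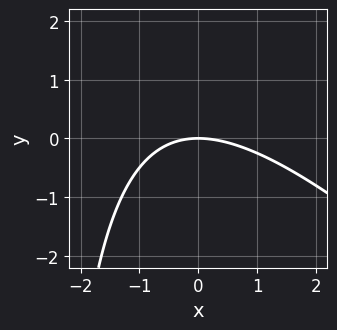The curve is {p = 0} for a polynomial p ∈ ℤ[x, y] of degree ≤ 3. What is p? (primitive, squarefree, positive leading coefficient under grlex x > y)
x^2 + x*y + 3*y

1. The degree is 2 — the shape is more complex than any degree-1 curve.
2. Observable constraints: it meets the x-axis at x = 0 (among the integer gridlines); it crosses the y-axis at the gridline y = 0.
3. Solving for integer coefficients yields p as stated.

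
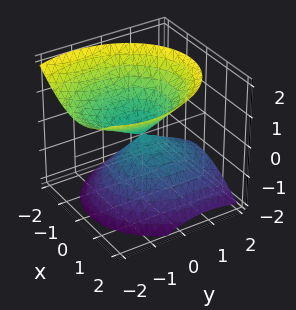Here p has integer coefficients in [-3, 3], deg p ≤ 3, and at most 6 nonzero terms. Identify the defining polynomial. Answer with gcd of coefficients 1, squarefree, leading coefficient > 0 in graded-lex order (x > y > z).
3*x^2 + 2*y^2 + 2*y*z - 3*z^2

1. The picture has 2 separate pieces. They look like related sheets of one shape, so recover p as a whole.
2. The degree is 2 — the shape is more complex than any degree-1 surface.
3. Checking where it meets the axes: it meets the x-axis at x = 0 (among the integer gridlines); one z-axis crossing is at z = 0; it crosses the y-axis at the gridline y = 0.
4. Assembling these constraints gives the stated polynomial.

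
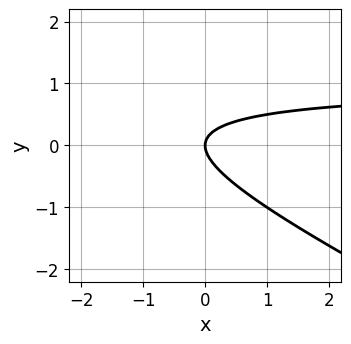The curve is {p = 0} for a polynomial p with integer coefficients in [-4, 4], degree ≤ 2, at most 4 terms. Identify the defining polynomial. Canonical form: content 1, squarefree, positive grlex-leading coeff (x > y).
The degree is 2 — a generic line meets the curve in up to 2 points.
Observable constraints: it meets the y-axis at y = 0 (among the integer gridlines); it meets the x-axis at x = 0 (among the integer gridlines).
Together with the visible shape, these determine p as stated.

x*y + 2*y^2 - x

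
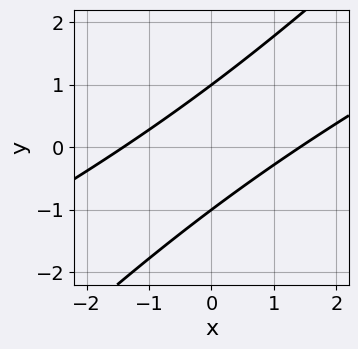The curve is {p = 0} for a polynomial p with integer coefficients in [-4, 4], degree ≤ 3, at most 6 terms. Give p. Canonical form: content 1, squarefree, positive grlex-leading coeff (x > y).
deg p = 2.
Against the integer gridlines: among the integer gridlines, it crosses the y-axis at y ∈ {-1, 1}.
Solving for integer coefficients yields p as stated.

x^2 - 3*x*y + 2*y^2 - 2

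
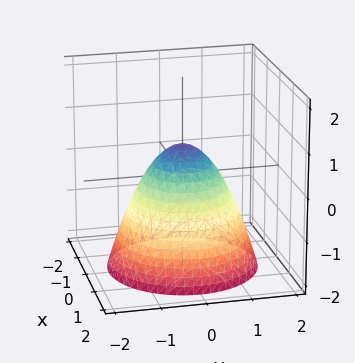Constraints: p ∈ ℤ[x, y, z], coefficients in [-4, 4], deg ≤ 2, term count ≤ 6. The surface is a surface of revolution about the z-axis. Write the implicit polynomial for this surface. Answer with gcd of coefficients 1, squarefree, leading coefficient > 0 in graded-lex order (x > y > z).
The degree is 2 — no degree-1 surface has this shape.
Symmetries: rotational symmetry about the z-axis ⇒ p depends on x, y only through x² + y².
Against the integer gridlines: a circular section at z = -1 has radius between 1 and 2.
Matching integer coefficients to the picture gives p.

3*x^2 + 3*y^2 + 3*z - 2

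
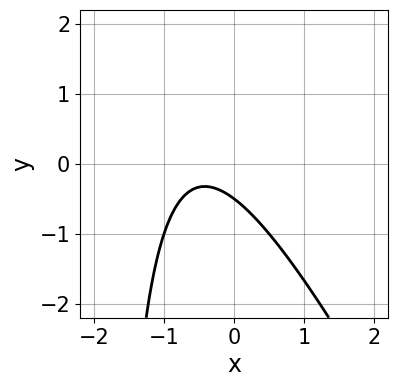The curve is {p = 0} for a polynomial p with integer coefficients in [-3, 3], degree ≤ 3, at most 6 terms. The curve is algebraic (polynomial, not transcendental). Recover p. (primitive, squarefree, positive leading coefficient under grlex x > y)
2*x^2 + x*y + 2*x + 2*y + 1

(a) deg p = 2.
(b) From the visible intercepts: no x-intercept at any integer in the box.
(c) Together with the visible shape, these determine p as stated.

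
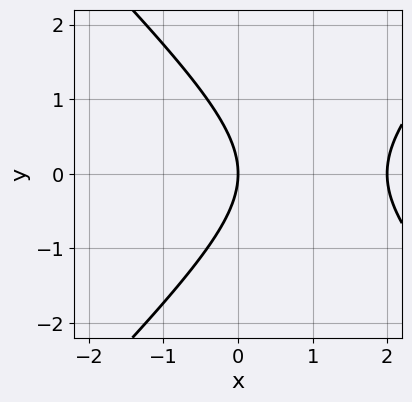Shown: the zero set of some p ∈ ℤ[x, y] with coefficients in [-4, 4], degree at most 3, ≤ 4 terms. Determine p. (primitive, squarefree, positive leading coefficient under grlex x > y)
x^2 - y^2 - 2*x

(a) Degree: the shape is more complex than any degree-1 curve, so deg p = 2.
(b) Symmetries: the y ↦ −y reflection is a symmetry, so y appears only in even powers.
(c) From the axis intercepts and sections: among the integer gridlines, it crosses the x-axis at x ∈ {0, 2}; it crosses the y-axis at the gridline y = 0.
(d) Fitting integer coefficients to these (and the overall shape) gives p.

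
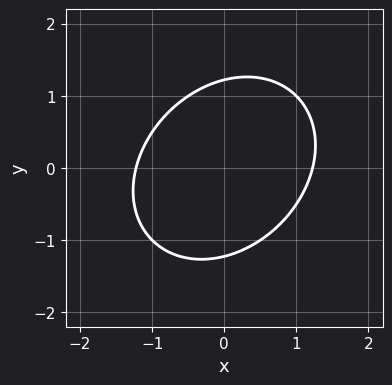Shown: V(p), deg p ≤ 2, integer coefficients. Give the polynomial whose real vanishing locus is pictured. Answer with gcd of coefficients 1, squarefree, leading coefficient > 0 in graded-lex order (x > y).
2*x^2 - x*y + 2*y^2 - 3

1. deg p = 2. No degree-1 curve has this shape.
2. Solving for integer coefficients yields p as stated.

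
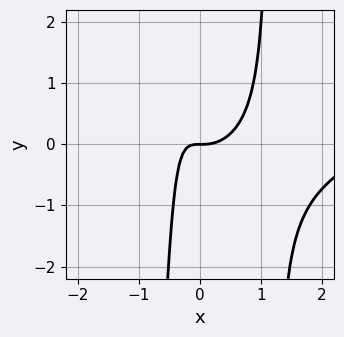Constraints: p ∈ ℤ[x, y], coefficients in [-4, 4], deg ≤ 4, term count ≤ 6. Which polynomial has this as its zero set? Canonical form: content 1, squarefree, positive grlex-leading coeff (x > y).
Degree: a generic line meets the curve in up to 4 points, so deg p = 4.
Observable constraints: one x-axis crossing is at x = 0; it crosses the y-axis at the gridline y = 0.
Putting this together gives p.

x^4 - 2*x^3*y - 3*x^3 + 2*x*y + y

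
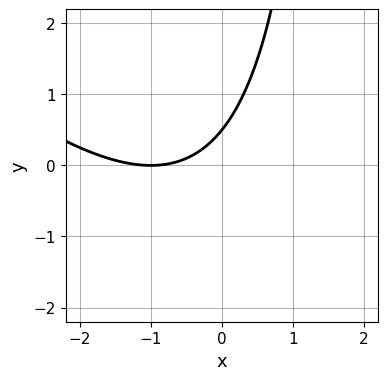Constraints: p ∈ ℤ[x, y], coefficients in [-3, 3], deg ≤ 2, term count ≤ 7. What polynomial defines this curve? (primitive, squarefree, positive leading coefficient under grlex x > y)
(a) deg p = 2. A generic line meets the curve in up to 2 points.
(b) Checking where it meets the axes: one x-axis crossing is at x = -1.
(c) Assembling these constraints gives the stated polynomial.

x^2 + x*y + 2*x - 2*y + 1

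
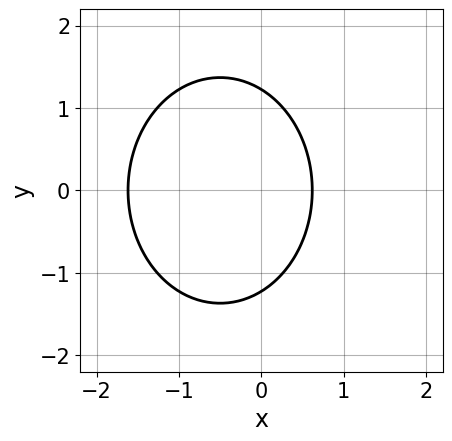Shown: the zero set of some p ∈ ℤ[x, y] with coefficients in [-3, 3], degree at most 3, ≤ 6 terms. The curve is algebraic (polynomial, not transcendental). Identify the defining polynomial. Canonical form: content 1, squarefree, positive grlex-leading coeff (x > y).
(a) deg p = 2.
(b) Symmetries: it's symmetric under y → −y, forcing even powers of y.
(c) Fitting integer coefficients to these (and the overall shape) gives p.

3*x^2 + 2*y^2 + 3*x - 3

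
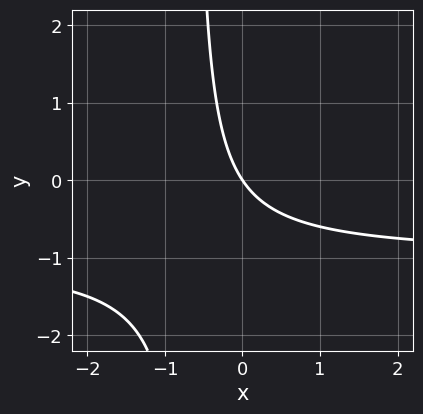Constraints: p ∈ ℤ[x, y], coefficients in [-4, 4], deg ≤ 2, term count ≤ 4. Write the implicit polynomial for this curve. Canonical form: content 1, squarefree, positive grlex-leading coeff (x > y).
3*x*y + 3*x + 2*y

Degree: no degree-1 curve has this shape, so deg p = 2.
Reading off the gridlines: it meets the x-axis at x = 0 (among the integer gridlines); it crosses the y-axis at the gridline y = 0.
The integer polynomial consistent with all of this is the stated p.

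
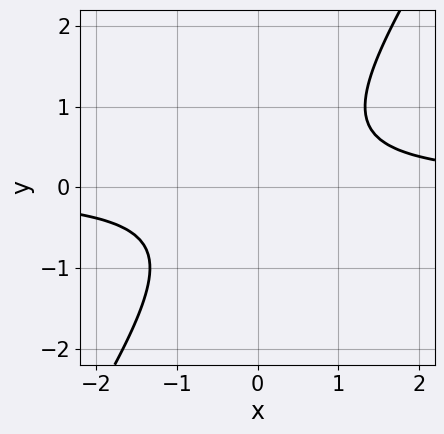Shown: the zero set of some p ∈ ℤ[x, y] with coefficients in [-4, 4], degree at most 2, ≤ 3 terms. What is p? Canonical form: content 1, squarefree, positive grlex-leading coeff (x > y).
3*x*y - 2*y^2 - 2

(a) deg p = 2. The shape is more complex than any degree-1 curve.
(b) From the axis intercepts and sections: no y-intercept at any integer in the box; it misses every integer gridline on the x-axis.
(c) These observations pin down the coefficients.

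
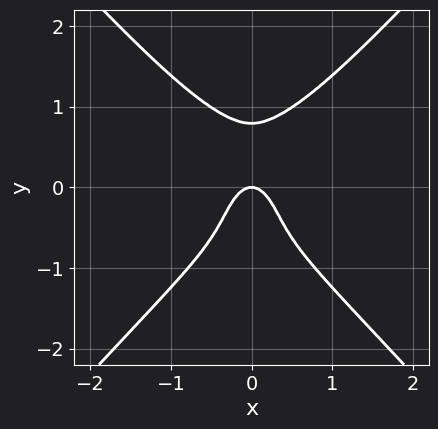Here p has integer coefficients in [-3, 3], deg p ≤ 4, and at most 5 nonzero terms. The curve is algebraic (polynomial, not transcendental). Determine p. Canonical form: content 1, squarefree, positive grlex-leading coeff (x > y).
(a) The degree is 4 — no degree-3 curve has this shape.
(b) Symmetries: the x ↦ −x reflection is a symmetry, so x appears only in even powers.
(c) From the visible intercepts: it meets the x-axis at x = 0 (among the integer gridlines); one y-axis crossing is at y = 0.
(d) Assembling these constraints gives the stated polynomial.

3*x^4 - 2*y^4 + 3*x^2 + y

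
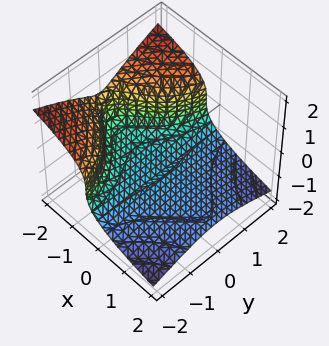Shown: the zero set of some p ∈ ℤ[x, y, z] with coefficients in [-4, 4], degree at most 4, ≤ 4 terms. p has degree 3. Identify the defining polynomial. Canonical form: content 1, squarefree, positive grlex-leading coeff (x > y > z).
x*y^2 + 3*z^3 + x + 2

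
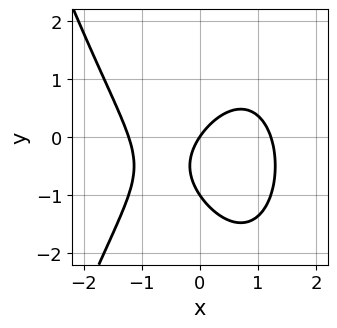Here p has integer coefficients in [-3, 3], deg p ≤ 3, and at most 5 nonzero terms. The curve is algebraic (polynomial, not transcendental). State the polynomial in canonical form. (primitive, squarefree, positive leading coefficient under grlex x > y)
First, deg p = 3. The shape is more complex than any degree-2 curve.
Next, observable constraints: it crosses the x-axis at the gridline x = 0; the y-axis gridline crossings are at y ∈ {-1, 0}.
Finally, these observations pin down the coefficients.

2*x^3 + 2*y^2 - 3*x + 2*y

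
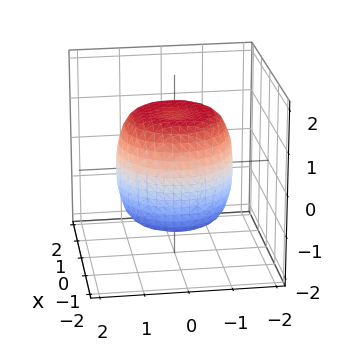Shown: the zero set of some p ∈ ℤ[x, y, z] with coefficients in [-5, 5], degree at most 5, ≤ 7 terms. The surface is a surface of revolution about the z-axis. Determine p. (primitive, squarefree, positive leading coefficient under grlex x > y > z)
First, degree: a generic line meets the surface in up to 4 points, so deg p = 4.
Next, by symmetry, the z-axis is an axis of rotation, so x and y enter only as x² + y².
Then, from the visible intercepts: a circular section at z = 1 has radius between 1 and 2.
Finally, solving for integer coefficients yields p as stated.

2*x^4 + 4*x^2*y^2 + 2*y^4 - 2*x^2 - 2*y^2 + 2*z^2 - 3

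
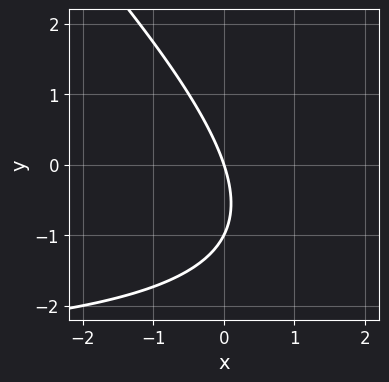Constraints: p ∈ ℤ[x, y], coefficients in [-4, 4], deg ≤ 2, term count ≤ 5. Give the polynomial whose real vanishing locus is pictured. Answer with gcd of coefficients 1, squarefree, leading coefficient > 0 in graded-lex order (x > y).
1. Degree: a generic line meets the curve in up to 2 points, so deg p = 2.
2. From the visible intercepts: the y-axis gridline crossings are at y ∈ {-1, 0}; it crosses the x-axis at the gridline x = 0.
3. Fitting integer coefficients to these (and the overall shape) gives p.

x*y + y^2 + 3*x + y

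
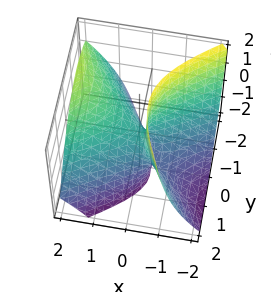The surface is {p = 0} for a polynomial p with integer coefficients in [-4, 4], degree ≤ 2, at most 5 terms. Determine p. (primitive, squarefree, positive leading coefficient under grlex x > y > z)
2*x^2 - 2*x*y - 3*x*z - 2*y^2 - z

Degree: no degree-1 surface has this shape, so deg p = 2.
Checking where it meets the axes: it crosses the x-axis at the gridline x = 0; it crosses the y-axis at the gridline y = 0; it meets the z-axis at z = 0 (among the integer gridlines).
Assembling these constraints gives the stated polynomial.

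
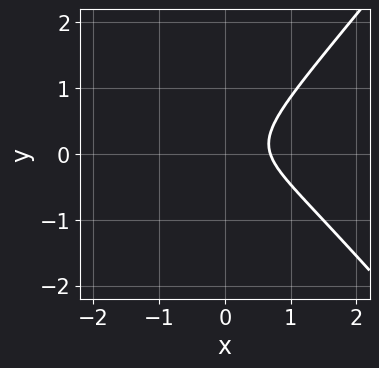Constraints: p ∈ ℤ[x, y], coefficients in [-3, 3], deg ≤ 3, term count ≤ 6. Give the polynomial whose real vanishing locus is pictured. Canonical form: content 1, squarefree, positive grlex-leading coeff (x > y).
3*x^3 - 2*x*y^2 + 2*x*y - 3*y^2 - 1

(a) deg p = 3.
(b) From the axis intercepts and sections: the curve avoids every integer y-axis point in the box.
(c) Fitting integer coefficients to these (and the overall shape) gives p.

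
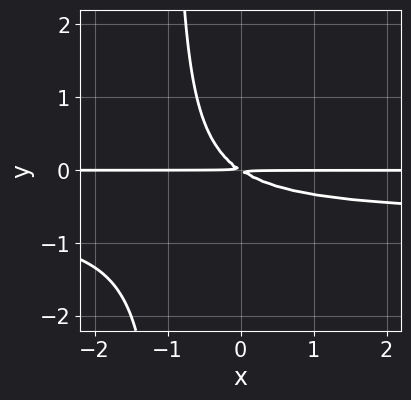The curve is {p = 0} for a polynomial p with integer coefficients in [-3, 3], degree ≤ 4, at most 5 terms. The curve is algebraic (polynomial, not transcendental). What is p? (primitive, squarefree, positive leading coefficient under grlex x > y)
3*x*y^2 + 2*x*y + 3*y^2

First, the degree is 3 — the shape is more complex than any degree-2 curve.
Then, checking where it meets the axes: every point of the x-axis in the box is on the curve.
Finally, matching integer coefficients to the picture gives p.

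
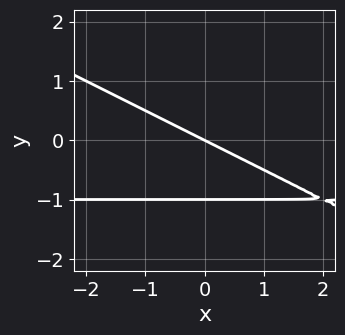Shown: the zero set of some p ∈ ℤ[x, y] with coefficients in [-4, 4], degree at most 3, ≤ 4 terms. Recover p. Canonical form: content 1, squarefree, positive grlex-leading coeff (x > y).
x*y + 2*y^2 + x + 2*y

1. Degree: a generic line meets the curve in up to 2 points, so deg p = 2.
2. Reading off the gridlines: the y-axis gridline crossings are at y ∈ {-1, 0}; one x-axis crossing is at x = 0.
3. Assembling these constraints gives the stated polynomial.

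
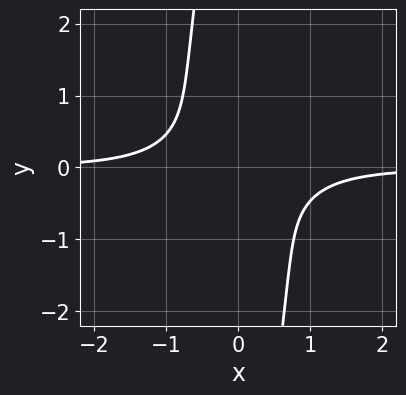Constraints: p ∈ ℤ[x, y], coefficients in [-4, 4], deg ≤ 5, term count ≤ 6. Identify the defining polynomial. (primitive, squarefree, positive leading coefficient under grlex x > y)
The degree is 4 — a generic line meets the curve in up to 4 points.
Reading off the gridlines: no y-intercept at any integer in the box; it misses every integer gridline on the x-axis.
These observations pin down the coefficients.

2*x^3*y + x*y^3 + 3*x*y + 2*y^2 + 2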